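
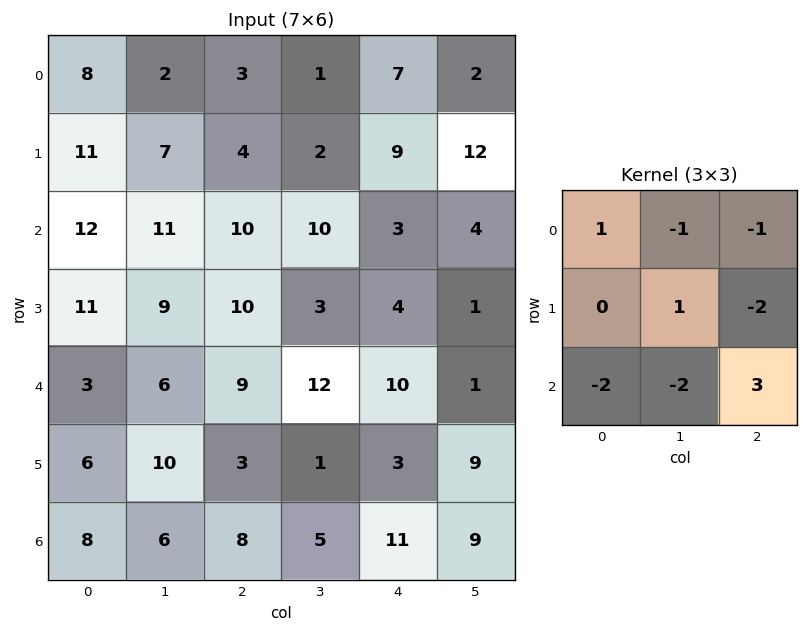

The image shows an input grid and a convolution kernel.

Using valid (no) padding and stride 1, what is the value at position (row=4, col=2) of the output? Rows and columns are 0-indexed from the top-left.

The receptive field on the input at this output position is [9 12 10 / 3 1 3 / 8 5 11]. Elementwise product with the kernel and sum: 9·1 + 12·-1 + 10·-1 + 1·1 + 3·-2 + 8·-2 + 5·-2 + 11·3.

-11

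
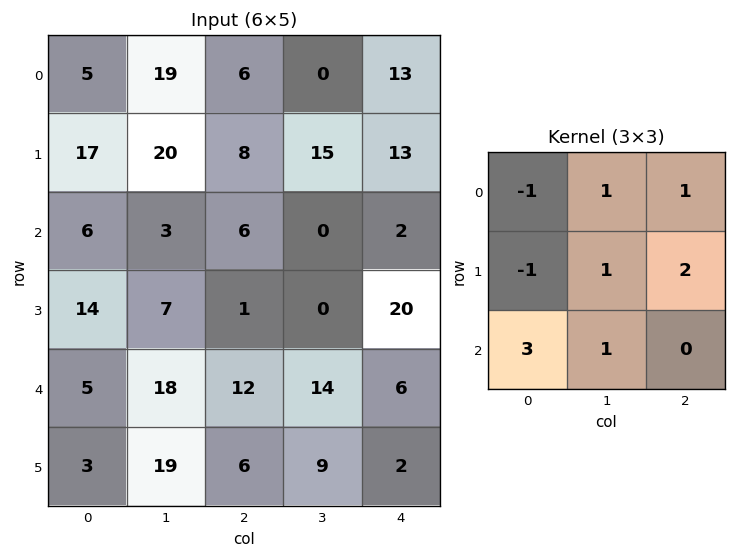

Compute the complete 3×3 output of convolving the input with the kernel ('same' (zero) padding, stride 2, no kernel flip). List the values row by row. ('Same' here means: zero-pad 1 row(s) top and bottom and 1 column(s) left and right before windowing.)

60 55 71
63 28 20
65 79 41

Output[0,0]: The receptive field on the zero-padded input at this output position is [0 0 0 / 0 5 19 / 0 17 20]. Elementwise product with the kernel and sum: 0·-1 + 0·1 + 0·1 + 0·-1 + 5·1 + 19·2 + 0·3 + 17·1.
Output[0,1]: The receptive field on the zero-padded input at this output position is [0 0 0 / 19 6 0 / 20 8 15]. Elementwise product with the kernel and sum: 0·-1 + 0·1 + 0·1 + 19·-1 + 6·1 + 0·2 + 20·3 + 8·1.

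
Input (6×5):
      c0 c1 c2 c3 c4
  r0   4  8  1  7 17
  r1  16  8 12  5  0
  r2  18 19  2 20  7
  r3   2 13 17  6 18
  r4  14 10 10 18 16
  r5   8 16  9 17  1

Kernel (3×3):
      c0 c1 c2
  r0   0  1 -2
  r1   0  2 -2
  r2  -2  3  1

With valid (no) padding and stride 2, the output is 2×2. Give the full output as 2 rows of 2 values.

Output[0,0]: The receptive field on the input at this output position is [4 8 1 / 16 8 12 / 18 19 2]. Elementwise product with the kernel and sum: 8·1 + 1·-2 + 8·2 + 12·-2 + 18·-2 + 19·3 + 2·1.
Output[0,1]: The receptive field on the input at this output position is [1 7 17 / 12 5 0 / 2 20 7]. Elementwise product with the kernel and sum: 7·1 + 17·-2 + 5·2 + 0·-2 + 2·-2 + 20·3 + 7·1.

21 46
19 32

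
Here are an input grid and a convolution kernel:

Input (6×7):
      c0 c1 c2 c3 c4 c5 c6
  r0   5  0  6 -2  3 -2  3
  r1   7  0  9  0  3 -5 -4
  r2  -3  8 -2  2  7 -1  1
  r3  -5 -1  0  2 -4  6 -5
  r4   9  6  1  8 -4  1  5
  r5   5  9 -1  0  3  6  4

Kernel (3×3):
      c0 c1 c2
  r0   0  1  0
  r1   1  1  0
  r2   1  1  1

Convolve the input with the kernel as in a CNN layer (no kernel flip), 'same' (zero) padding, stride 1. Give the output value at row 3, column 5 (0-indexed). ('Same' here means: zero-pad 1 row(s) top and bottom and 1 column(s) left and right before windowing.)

The receptive field on the zero-padded input at this output position is [7 -1 1 / -4 6 -5 / -4 1 5]. Elementwise product with the kernel and sum: -1·1 + -4·1 + 6·1 + -4·1 + 1·1 + 5·1.

3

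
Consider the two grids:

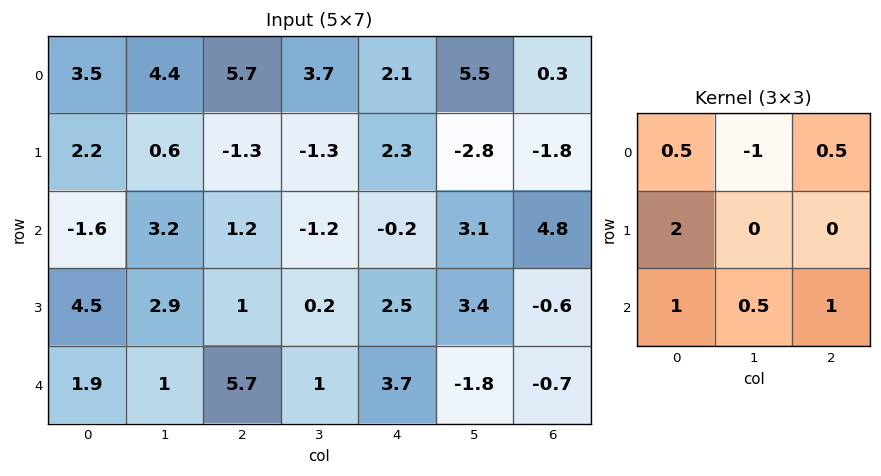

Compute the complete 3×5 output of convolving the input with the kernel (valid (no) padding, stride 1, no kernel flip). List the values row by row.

Output[0,0]: The receptive field on the input at this output position is [3.5 4.4 5.7 / 2.2 0.6 -1.3 / -1.6 3.2 1.2]. Elementwise product with the kernel and sum: 3.5·0.5 + 4.4·-1 + 5.7·0.5 + 2.2·2 + -1.6·1 + 3.2·0.5 + 1.2·1.

5.8 2.15 -2 1.7 6.45
3.6 10.95 7.8 -1.9 6.25
13.7 10.45 13.6 2.6 6.3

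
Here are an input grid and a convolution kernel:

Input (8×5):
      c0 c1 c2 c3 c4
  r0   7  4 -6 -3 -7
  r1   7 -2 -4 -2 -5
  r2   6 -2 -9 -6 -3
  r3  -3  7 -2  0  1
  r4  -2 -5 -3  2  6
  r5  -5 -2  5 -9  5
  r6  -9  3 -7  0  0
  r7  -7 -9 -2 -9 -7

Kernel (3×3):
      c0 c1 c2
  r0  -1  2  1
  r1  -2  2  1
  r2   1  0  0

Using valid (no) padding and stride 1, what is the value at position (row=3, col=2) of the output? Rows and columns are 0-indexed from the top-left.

24

The receptive field on the input at this output position is [-2 0 1 / -3 2 6 / 5 -9 5]. Elementwise product with the kernel and sum: -2·-1 + 0·2 + 1·1 + -3·-2 + 2·2 + 6·1 + 5·1.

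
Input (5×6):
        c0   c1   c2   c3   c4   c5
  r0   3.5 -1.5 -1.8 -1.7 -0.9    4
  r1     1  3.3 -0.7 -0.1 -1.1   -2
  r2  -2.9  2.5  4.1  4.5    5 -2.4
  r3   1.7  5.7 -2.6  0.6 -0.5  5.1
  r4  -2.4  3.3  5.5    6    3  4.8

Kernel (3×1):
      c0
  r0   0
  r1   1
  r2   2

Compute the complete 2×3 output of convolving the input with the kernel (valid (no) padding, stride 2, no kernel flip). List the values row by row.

Output[0,0]: The receptive field on the input at this output position is [3.5 / 1 / -2.9]. Elementwise product with the kernel and sum: 1·1 + -2.9·2.

-4.8 7.5 8.9
-3.1 8.4 5.5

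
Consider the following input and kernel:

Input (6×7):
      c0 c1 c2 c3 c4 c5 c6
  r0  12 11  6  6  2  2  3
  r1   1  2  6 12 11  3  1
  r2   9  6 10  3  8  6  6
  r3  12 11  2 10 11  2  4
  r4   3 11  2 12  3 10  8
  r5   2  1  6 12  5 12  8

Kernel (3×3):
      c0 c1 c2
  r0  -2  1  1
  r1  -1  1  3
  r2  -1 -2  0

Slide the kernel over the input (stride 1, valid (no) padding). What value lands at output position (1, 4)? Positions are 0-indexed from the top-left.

-17

The receptive field on the input at this output position is [11 3 1 / 8 6 6 / 11 2 4]. Elementwise product with the kernel and sum: 11·-2 + 3·1 + 1·1 + 8·-1 + 6·1 + 6·3 + 11·-1 + 2·-2.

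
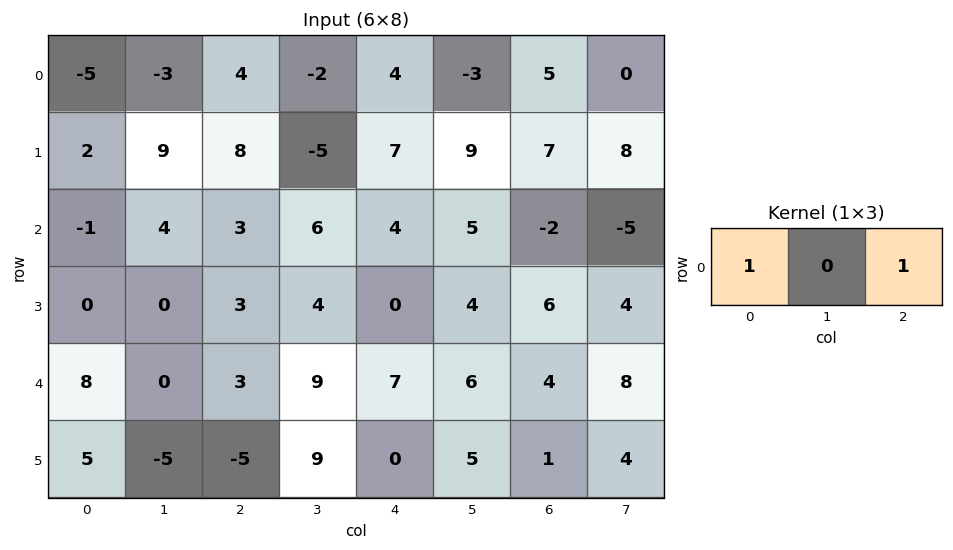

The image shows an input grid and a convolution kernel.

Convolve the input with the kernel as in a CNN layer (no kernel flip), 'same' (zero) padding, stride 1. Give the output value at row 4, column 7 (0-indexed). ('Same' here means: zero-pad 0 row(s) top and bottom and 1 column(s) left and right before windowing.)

4

The receptive field on the zero-padded input at this output position is [4 8 0]. Elementwise product with the kernel and sum: 4·1 + 0·1.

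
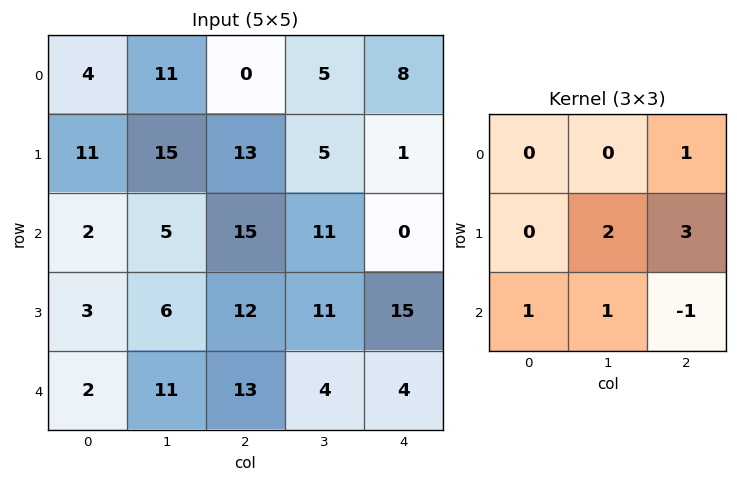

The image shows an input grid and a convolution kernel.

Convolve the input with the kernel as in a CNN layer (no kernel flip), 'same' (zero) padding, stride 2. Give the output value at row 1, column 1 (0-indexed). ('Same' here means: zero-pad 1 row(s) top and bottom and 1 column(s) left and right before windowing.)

The receptive field on the zero-padded input at this output position is [15 13 5 / 5 15 11 / 6 12 11]. Elementwise product with the kernel and sum: 5·1 + 15·2 + 11·3 + 6·1 + 12·1 + 11·-1.

75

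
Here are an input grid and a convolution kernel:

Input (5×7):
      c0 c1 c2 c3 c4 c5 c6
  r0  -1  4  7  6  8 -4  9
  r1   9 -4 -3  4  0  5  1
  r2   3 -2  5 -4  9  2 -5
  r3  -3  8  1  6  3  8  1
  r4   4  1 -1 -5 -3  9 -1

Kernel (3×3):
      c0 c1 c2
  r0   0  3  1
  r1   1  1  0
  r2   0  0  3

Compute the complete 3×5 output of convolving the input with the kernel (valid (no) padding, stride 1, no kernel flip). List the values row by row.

Output[0,0]: The receptive field on the input at this output position is [-1 4 7 / 9 -4 -3 / 3 -2 5]. Elementwise product with the kernel and sum: 4·3 + 7·1 + 9·1 + -4·1 + 5·3.

39 8 54 30 -13
-11 16 22 34 30
1 5 -5 65 9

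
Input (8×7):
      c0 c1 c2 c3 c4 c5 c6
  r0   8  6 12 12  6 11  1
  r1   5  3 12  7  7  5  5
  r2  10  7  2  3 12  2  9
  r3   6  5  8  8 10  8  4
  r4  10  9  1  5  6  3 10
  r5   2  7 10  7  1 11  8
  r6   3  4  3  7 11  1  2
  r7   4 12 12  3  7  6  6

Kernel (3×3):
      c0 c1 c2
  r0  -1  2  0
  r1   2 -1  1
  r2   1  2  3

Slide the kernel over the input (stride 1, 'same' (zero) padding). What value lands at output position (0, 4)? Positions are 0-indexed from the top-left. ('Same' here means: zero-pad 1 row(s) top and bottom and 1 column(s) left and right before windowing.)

The receptive field on the zero-padded input at this output position is [0 0 0 / 12 6 11 / 7 7 5]. Elementwise product with the kernel and sum: 0·-1 + 0·2 + 12·2 + 6·-1 + 11·1 + 7·1 + 7·2 + 5·3.

65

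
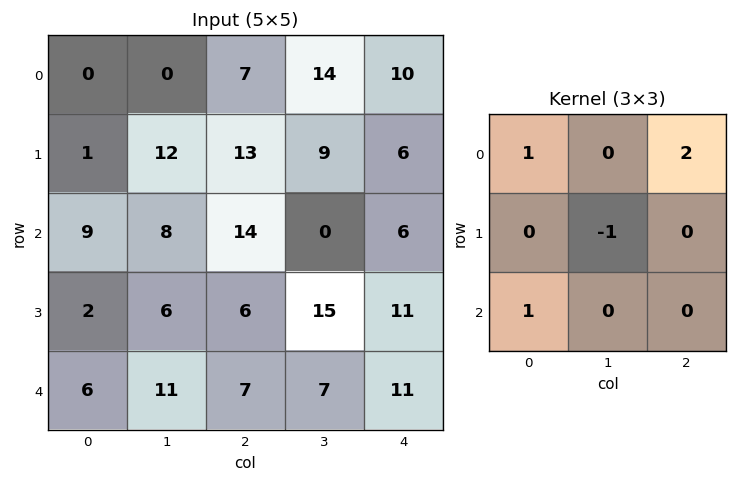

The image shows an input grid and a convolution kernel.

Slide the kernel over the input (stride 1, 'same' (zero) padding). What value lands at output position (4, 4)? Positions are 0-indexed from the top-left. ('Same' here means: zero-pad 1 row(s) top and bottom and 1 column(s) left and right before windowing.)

4

The receptive field on the zero-padded input at this output position is [15 11 0 / 7 11 0 / 0 0 0]. Elementwise product with the kernel and sum: 15·1 + 0·2 + 11·-1 + 0·1.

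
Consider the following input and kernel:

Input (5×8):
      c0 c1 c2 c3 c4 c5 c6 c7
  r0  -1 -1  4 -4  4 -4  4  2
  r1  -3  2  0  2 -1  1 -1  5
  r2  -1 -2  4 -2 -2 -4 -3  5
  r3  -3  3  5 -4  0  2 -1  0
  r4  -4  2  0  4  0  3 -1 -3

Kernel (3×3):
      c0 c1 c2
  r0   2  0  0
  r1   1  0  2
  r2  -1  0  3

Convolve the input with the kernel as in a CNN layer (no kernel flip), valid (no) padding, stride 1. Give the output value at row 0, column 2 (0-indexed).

The receptive field on the input at this output position is [4 -4 4 / 0 2 -1 / 4 -2 -2]. Elementwise product with the kernel and sum: 4·2 + 0·1 + -1·2 + 4·-1 + -2·3.

-4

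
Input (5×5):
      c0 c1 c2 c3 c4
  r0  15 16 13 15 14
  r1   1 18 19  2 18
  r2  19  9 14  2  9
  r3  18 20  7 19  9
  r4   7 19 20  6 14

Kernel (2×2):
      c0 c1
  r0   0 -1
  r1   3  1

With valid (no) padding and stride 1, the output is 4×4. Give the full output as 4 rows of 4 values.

5 60 44 10
48 22 42 -3
65 53 38 57
20 70 47 23

Output[0,0]: The receptive field on the input at this output position is [15 16 / 1 18]. Elementwise product with the kernel and sum: 16·-1 + 1·3 + 18·1.
Output[0,1]: The receptive field on the input at this output position is [16 13 / 18 19]. Elementwise product with the kernel and sum: 13·-1 + 18·3 + 19·1.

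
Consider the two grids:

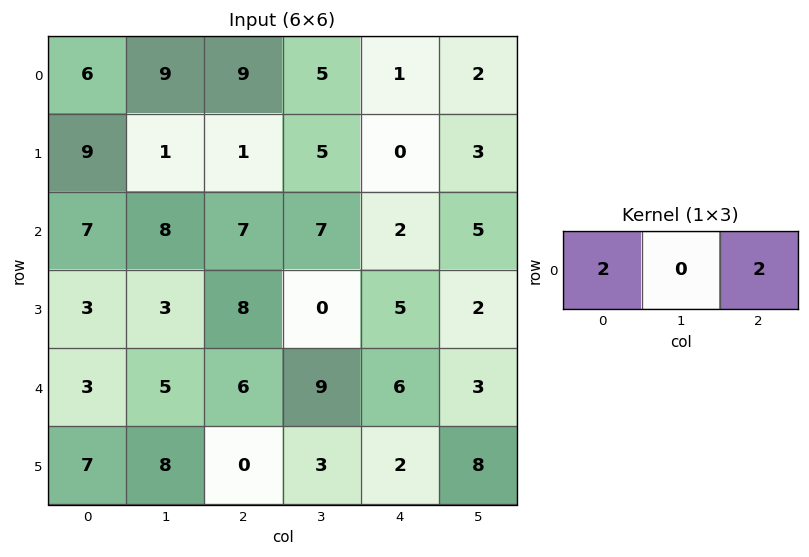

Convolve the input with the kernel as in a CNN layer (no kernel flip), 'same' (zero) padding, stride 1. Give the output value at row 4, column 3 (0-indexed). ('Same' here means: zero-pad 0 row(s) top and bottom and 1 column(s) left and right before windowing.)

The receptive field on the zero-padded input at this output position is [6 9 6]. Elementwise product with the kernel and sum: 6·2 + 6·2.

24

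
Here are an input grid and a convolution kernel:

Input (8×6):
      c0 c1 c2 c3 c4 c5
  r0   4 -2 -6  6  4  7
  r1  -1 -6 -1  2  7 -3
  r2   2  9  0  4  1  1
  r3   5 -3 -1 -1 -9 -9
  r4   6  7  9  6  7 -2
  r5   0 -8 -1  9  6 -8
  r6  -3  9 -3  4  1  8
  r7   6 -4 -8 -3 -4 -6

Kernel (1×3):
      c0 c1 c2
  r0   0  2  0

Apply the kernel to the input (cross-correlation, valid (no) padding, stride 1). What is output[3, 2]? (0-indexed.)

-2

The receptive field on the input at this output position is [-1 -1 -9]. Elementwise product with the kernel and sum: -1·2.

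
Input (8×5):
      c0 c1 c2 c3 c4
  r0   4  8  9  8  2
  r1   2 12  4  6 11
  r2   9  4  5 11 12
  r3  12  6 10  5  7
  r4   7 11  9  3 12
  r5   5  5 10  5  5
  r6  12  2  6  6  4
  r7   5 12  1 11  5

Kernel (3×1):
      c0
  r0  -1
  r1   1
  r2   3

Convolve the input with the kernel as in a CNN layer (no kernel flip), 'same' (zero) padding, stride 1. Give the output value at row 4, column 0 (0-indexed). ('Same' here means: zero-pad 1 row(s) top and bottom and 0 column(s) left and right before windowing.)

10

The receptive field on the zero-padded input at this output position is [12 / 7 / 5]. Elementwise product with the kernel and sum: 12·-1 + 7·1 + 5·3.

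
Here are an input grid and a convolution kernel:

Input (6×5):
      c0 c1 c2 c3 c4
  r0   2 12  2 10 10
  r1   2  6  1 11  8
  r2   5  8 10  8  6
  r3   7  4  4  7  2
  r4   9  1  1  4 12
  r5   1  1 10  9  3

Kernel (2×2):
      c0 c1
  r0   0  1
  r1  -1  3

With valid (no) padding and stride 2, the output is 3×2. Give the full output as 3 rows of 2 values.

Output[0,0]: The receptive field on the input at this output position is [2 12 / 2 6]. Elementwise product with the kernel and sum: 12·1 + 2·-1 + 6·3.
Output[0,1]: The receptive field on the input at this output position is [2 10 / 1 11]. Elementwise product with the kernel and sum: 10·1 + 1·-1 + 11·3.

28 42
13 25
3 21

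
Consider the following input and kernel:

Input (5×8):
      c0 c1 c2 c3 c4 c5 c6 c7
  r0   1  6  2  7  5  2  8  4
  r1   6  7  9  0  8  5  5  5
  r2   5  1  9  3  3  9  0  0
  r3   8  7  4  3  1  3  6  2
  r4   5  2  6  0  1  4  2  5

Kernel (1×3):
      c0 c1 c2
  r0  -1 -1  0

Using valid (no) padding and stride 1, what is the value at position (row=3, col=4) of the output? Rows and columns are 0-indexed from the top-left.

The receptive field on the input at this output position is [1 3 6]. Elementwise product with the kernel and sum: 1·-1 + 3·-1.

-4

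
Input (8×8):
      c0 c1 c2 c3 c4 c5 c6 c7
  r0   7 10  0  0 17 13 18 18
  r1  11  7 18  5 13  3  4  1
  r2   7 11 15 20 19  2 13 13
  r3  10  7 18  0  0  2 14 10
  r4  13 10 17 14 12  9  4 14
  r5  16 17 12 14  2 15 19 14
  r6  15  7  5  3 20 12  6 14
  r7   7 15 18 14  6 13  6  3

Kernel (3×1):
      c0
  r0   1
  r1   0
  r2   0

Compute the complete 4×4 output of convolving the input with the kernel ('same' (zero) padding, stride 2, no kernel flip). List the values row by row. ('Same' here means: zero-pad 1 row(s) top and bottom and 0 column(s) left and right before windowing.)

Output[0,0]: The receptive field on the zero-padded input at this output position is [0 / 7 / 11]. Elementwise product with the kernel and sum: 0·1.
Output[0,1]: The receptive field on the zero-padded input at this output position is [0 / 0 / 18]. Elementwise product with the kernel and sum: 0·1.

0 0 0 0
11 18 13 4
10 18 0 14
16 12 2 19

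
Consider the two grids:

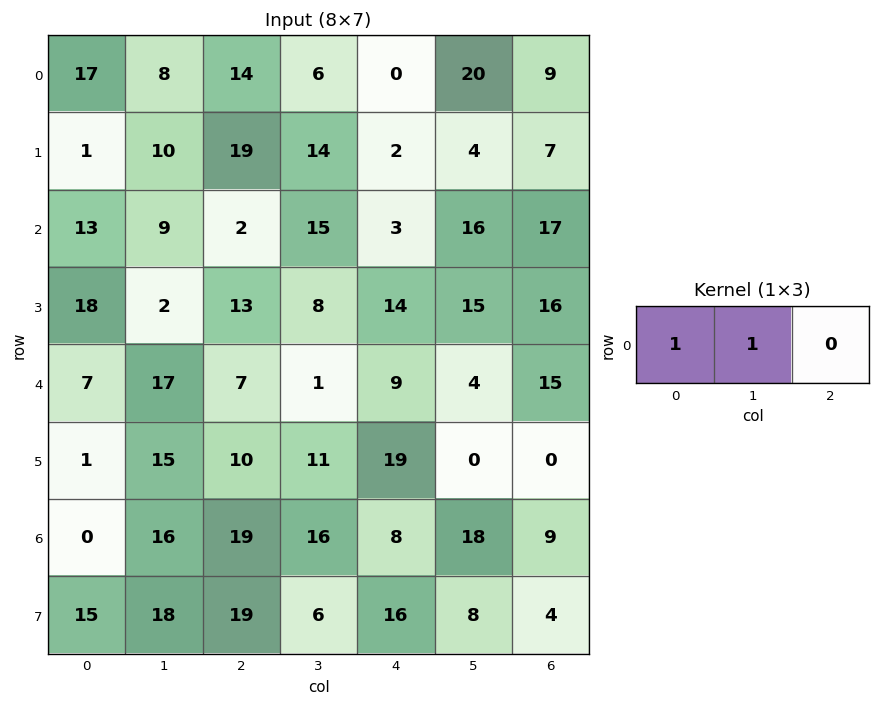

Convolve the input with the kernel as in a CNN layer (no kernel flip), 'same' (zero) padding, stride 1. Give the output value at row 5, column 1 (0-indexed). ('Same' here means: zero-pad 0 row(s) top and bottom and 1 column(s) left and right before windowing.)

The receptive field on the zero-padded input at this output position is [1 15 10]. Elementwise product with the kernel and sum: 1·1 + 15·1.

16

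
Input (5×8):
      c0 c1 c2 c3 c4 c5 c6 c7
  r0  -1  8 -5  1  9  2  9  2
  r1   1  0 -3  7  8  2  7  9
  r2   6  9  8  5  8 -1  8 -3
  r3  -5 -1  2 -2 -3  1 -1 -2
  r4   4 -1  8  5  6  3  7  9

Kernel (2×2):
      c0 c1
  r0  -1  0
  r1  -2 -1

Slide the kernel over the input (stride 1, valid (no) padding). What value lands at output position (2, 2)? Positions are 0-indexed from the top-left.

-10

The receptive field on the input at this output position is [8 5 / 2 -2]. Elementwise product with the kernel and sum: 8·-1 + 2·-2 + -2·-1.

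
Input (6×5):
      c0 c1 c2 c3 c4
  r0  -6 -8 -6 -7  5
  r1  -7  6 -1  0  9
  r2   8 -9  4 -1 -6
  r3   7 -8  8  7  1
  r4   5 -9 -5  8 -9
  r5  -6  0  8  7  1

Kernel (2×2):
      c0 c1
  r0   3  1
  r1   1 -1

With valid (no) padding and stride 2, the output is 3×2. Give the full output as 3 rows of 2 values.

Output[0,0]: The receptive field on the input at this output position is [-6 -8 / -7 6]. Elementwise product with the kernel and sum: -6·3 + -8·1 + -7·1 + 6·-1.
Output[0,1]: The receptive field on the input at this output position is [-6 -7 / -1 0]. Elementwise product with the kernel and sum: -6·3 + -7·1 + -1·1 + 0·-1.

-39 -26
30 12
0 -6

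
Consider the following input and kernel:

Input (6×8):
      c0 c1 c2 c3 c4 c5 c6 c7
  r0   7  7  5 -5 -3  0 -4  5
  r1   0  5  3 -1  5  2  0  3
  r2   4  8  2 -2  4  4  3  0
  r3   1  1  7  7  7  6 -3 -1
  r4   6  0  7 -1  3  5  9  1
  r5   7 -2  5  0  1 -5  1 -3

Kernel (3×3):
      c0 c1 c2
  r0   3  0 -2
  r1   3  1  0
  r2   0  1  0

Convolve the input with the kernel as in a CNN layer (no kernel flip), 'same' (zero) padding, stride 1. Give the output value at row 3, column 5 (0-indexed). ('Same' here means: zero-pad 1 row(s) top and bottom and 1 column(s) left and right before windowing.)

38

The receptive field on the zero-padded input at this output position is [4 4 3 / 7 6 -3 / 3 5 9]. Elementwise product with the kernel and sum: 4·3 + 3·-2 + 7·3 + 6·1 + 5·1.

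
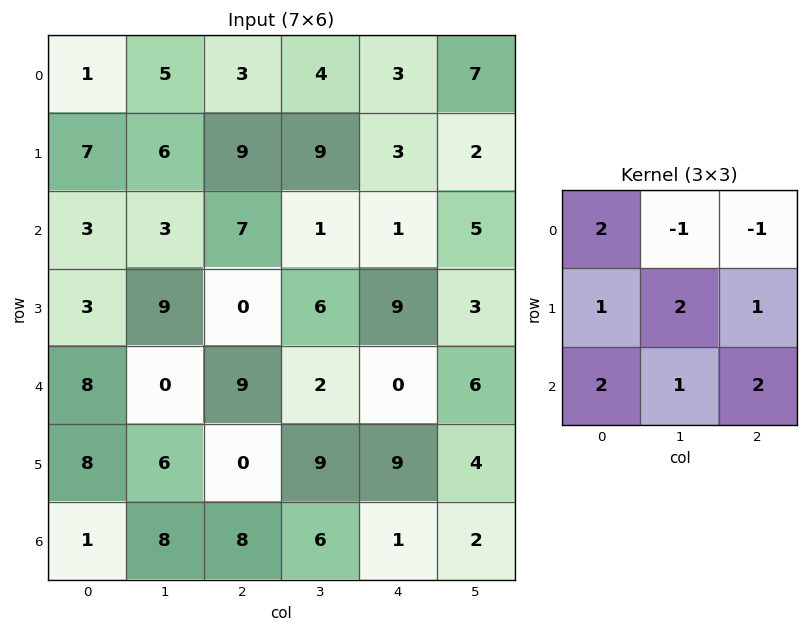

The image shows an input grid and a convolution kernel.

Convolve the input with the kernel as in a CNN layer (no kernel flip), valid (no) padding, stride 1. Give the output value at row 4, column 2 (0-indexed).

67

The receptive field on the input at this output position is [9 2 0 / 0 9 9 / 8 6 1]. Elementwise product with the kernel and sum: 9·2 + 2·-1 + 0·-1 + 0·1 + 9·2 + 9·1 + 8·2 + 6·1 + 1·2.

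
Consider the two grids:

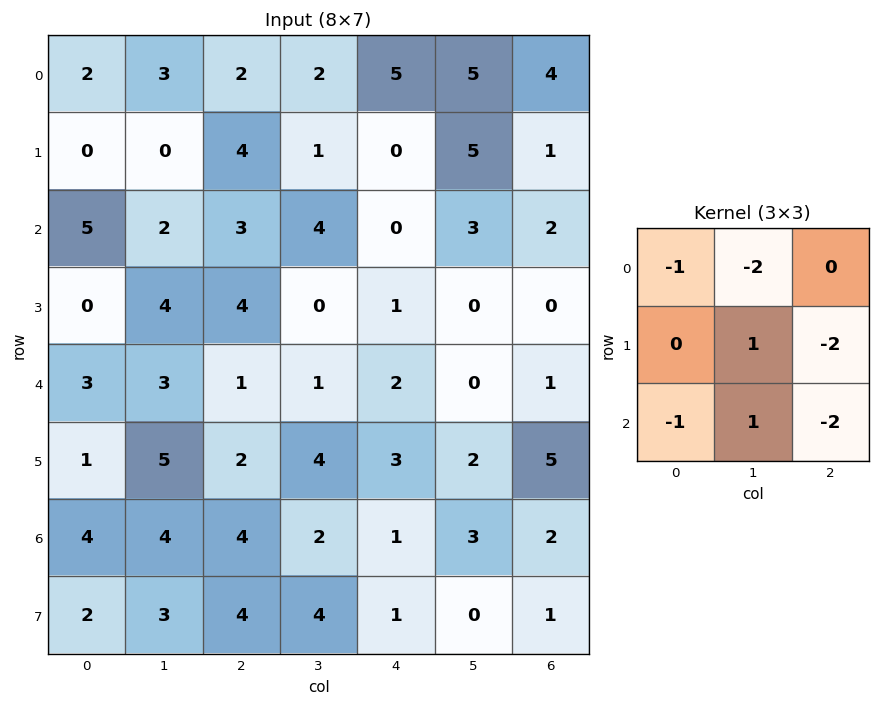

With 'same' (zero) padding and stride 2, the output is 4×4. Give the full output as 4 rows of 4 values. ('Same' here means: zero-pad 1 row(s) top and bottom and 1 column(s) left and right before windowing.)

-4 0 -16 0
-7 -13 -6 -5
-12 -24 -5 4
-10 -16 -18 -9

Output[0,0]: The receptive field on the zero-padded input at this output position is [0 0 0 / 0 2 3 / 0 0 0]. Elementwise product with the kernel and sum: 0·-1 + 0·-2 + 2·1 + 3·-2 + 0·-1 + 0·1 + 0·-2.
Output[0,1]: The receptive field on the zero-padded input at this output position is [0 0 0 / 3 2 2 / 0 4 1]. Elementwise product with the kernel and sum: 0·-1 + 0·-2 + 2·1 + 2·-2 + 0·-1 + 4·1 + 1·-2.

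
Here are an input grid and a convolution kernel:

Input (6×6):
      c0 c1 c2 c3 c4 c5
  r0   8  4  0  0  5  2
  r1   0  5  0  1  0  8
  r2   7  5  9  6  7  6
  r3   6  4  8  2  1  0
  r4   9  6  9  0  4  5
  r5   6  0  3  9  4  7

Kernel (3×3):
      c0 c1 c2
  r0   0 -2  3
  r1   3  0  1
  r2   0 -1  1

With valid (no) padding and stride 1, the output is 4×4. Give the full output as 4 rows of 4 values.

Output[0,0]: The receptive field on the input at this output position is [8 4 0 / 0 5 0 / 7 5 9]. Elementwise product with the kernel and sum: 4·-2 + 0·3 + 0·3 + 0·1 + 5·-1 + 9·1.

-4 13 16 6
24 18 31 47
46 5 38 11
55 14 25 6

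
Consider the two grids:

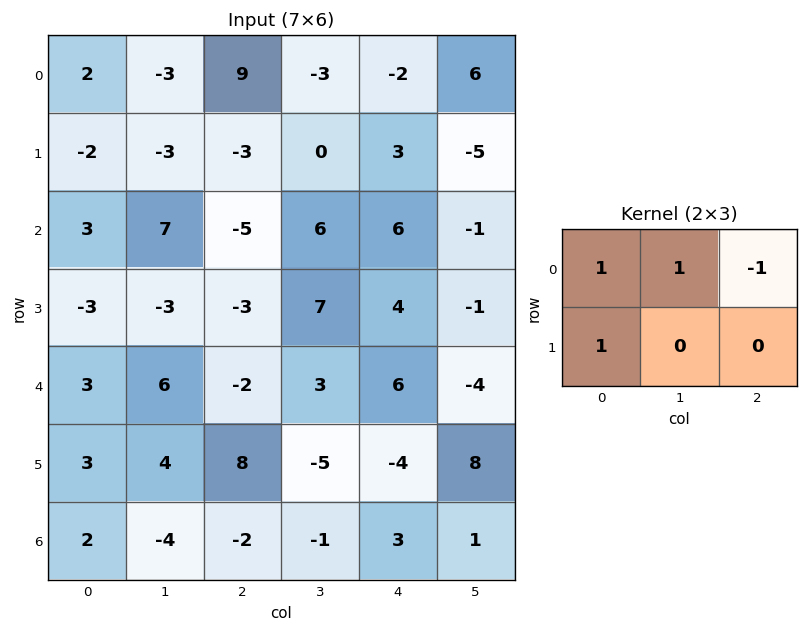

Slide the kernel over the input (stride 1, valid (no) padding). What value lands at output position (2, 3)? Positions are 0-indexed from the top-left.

The receptive field on the input at this output position is [6 6 -1 / 7 4 -1]. Elementwise product with the kernel and sum: 6·1 + 6·1 + -1·-1 + 7·1.

20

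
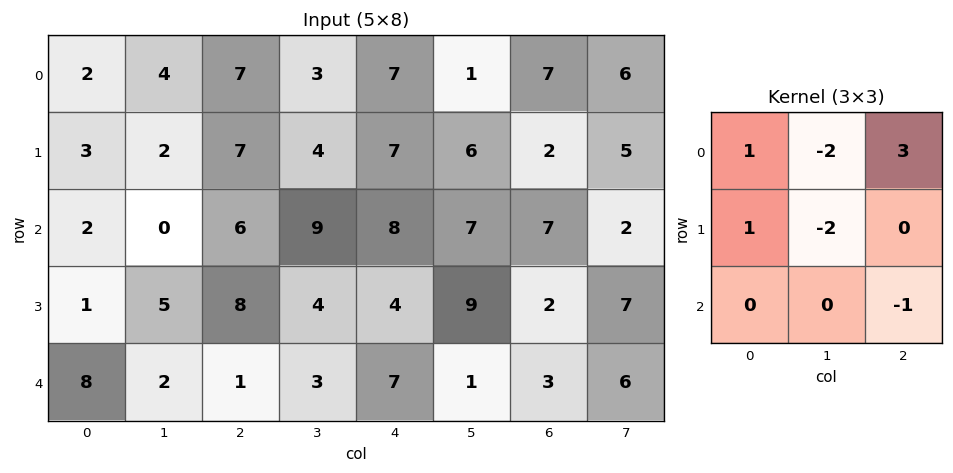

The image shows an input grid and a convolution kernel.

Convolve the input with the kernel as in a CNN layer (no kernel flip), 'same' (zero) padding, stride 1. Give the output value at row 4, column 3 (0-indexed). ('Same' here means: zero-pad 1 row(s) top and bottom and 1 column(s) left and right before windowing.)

7

The receptive field on the zero-padded input at this output position is [8 4 4 / 1 3 7 / 0 0 0]. Elementwise product with the kernel and sum: 8·1 + 4·-2 + 4·3 + 1·1 + 3·-2 + 0·-1.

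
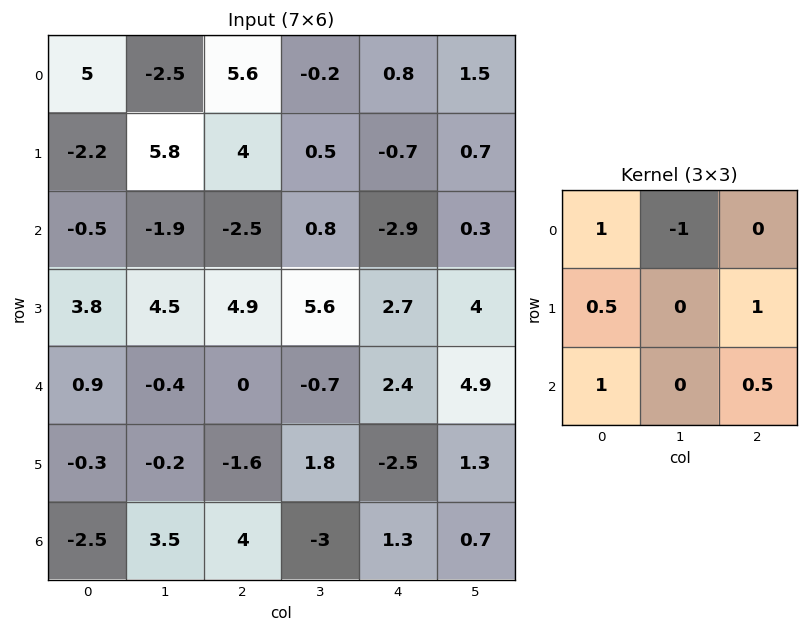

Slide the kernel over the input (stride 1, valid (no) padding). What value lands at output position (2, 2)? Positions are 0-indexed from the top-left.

The receptive field on the input at this output position is [-2.5 0.8 -2.9 / 4.9 5.6 2.7 / 0 -0.7 2.4]. Elementwise product with the kernel and sum: -2.5·1 + 0.8·-1 + 4.9·0.5 + 2.7·1 + 0·1 + 2.4·0.5.

3.05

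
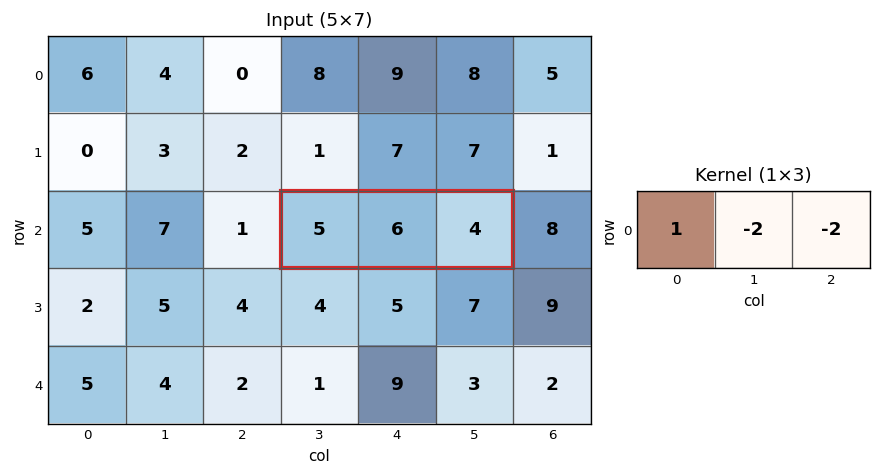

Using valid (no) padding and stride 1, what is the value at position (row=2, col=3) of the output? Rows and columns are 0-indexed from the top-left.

-15

The receptive field on the input at this output position is [5 6 4]. Elementwise product with the kernel and sum: 5·1 + 6·-2 + 4·-2.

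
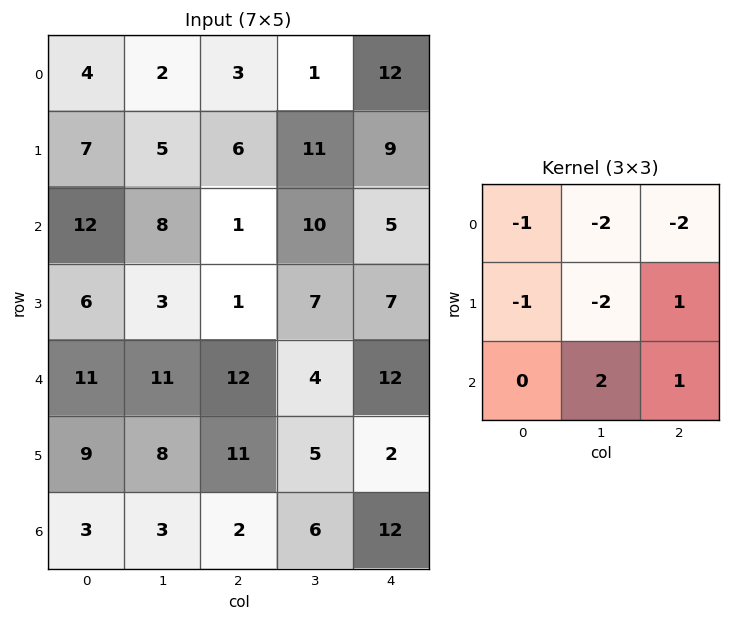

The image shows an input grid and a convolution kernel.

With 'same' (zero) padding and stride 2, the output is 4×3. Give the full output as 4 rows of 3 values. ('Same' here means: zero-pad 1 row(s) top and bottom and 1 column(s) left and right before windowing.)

13 16 -7
-25 -30 -35
-3 -23 -45
-37 -41 -39

Output[0,0]: The receptive field on the zero-padded input at this output position is [0 0 0 / 0 4 2 / 0 7 5]. Elementwise product with the kernel and sum: 0·-1 + 0·-2 + 0·-2 + 0·-1 + 4·-2 + 2·1 + 7·2 + 5·1.
Output[0,1]: The receptive field on the zero-padded input at this output position is [0 0 0 / 2 3 1 / 5 6 11]. Elementwise product with the kernel and sum: 0·-1 + 0·-2 + 0·-2 + 2·-1 + 3·-2 + 1·1 + 6·2 + 11·1.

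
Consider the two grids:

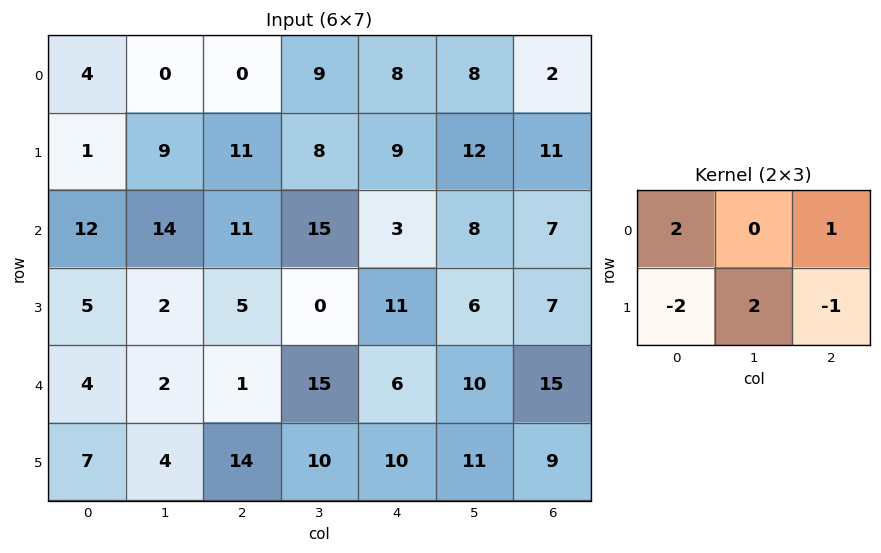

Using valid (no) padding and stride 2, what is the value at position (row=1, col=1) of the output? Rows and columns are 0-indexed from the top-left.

4

The receptive field on the input at this output position is [11 15 3 / 5 0 11]. Elementwise product with the kernel and sum: 11·2 + 3·1 + 5·-2 + 0·2 + 11·-1.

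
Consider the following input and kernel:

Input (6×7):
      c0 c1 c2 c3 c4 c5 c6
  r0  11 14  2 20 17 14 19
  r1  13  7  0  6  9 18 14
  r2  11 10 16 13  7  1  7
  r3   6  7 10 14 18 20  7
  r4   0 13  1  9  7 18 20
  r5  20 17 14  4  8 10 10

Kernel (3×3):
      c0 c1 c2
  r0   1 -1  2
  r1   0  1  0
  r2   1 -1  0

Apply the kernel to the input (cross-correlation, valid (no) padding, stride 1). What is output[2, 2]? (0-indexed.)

23

The receptive field on the input at this output position is [16 13 7 / 10 14 18 / 1 9 7]. Elementwise product with the kernel and sum: 16·1 + 13·-1 + 7·2 + 14·1 + 1·1 + 9·-1.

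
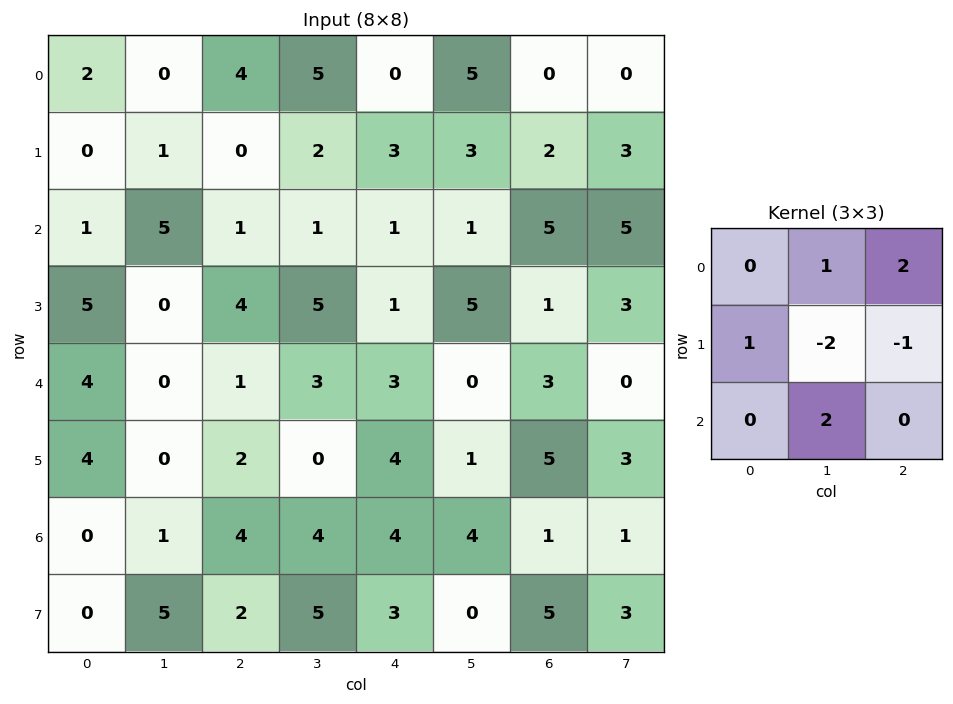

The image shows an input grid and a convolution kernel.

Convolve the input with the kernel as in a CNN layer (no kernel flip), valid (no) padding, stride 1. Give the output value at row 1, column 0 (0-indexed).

The receptive field on the input at this output position is [0 1 0 / 1 5 1 / 5 0 4]. Elementwise product with the kernel and sum: 1·1 + 0·2 + 1·1 + 5·-2 + 1·-1 + 0·2.

-9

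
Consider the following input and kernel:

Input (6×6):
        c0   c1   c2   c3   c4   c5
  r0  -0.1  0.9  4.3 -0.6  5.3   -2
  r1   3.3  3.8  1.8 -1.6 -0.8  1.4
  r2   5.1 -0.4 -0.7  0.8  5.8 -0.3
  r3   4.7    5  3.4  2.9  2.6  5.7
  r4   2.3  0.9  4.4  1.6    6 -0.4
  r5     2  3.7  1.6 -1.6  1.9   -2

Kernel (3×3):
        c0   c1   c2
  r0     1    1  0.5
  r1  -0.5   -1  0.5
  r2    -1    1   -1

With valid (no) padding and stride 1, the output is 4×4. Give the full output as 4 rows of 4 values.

Output[0,0]: The receptive field on the input at this output position is [-0.1 0.9 4.3 / 3.3 3.8 1.8 / 5.1 -0.4 -0.7]. Elementwise product with the kernel and sum: -0.1·1 + 0.9·1 + 4.3·0.5 + 3.3·-0.5 + 3.8·-1 + 1.8·0.5 + 5.1·-1 + -0.4·1 + -0.7·-1.

-6.4 -0.7 2.35 11.3
2.4 1.6 -0.85 -14.05
-7.1 -3.25 -9.1 10.05
11.65 5.3 1.7 6.85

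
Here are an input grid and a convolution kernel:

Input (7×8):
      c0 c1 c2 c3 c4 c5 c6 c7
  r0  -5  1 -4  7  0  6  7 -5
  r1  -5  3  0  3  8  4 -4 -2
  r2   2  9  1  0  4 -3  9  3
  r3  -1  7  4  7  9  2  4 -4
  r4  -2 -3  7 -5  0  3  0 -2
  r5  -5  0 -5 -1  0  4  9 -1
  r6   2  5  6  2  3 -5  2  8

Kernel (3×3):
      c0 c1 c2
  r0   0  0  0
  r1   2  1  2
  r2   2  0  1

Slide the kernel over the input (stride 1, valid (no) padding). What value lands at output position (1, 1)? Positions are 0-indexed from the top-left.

The receptive field on the input at this output position is [3 0 3 / 9 1 0 / 7 4 7]. Elementwise product with the kernel and sum: 9·2 + 1·1 + 0·2 + 7·2 + 7·1.

40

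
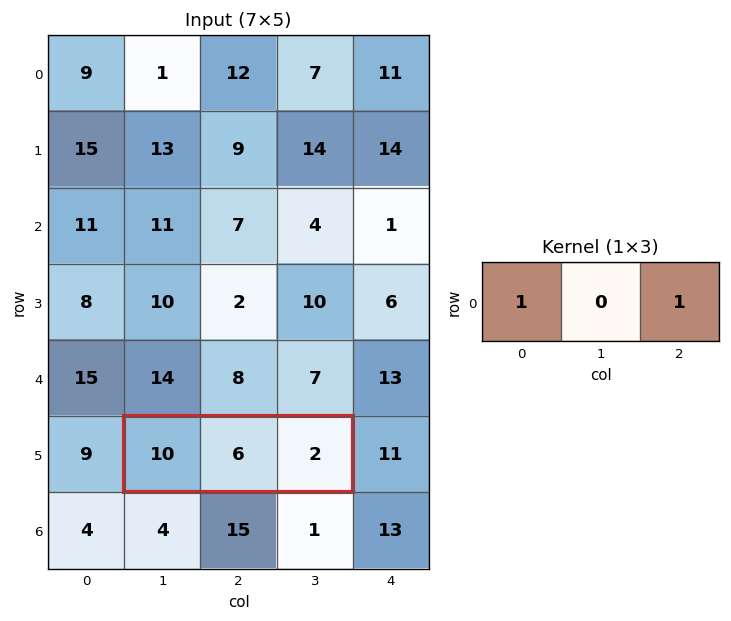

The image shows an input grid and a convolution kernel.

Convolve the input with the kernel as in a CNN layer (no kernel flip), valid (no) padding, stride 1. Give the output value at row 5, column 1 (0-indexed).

The receptive field on the input at this output position is [10 6 2]. Elementwise product with the kernel and sum: 10·1 + 2·1.

12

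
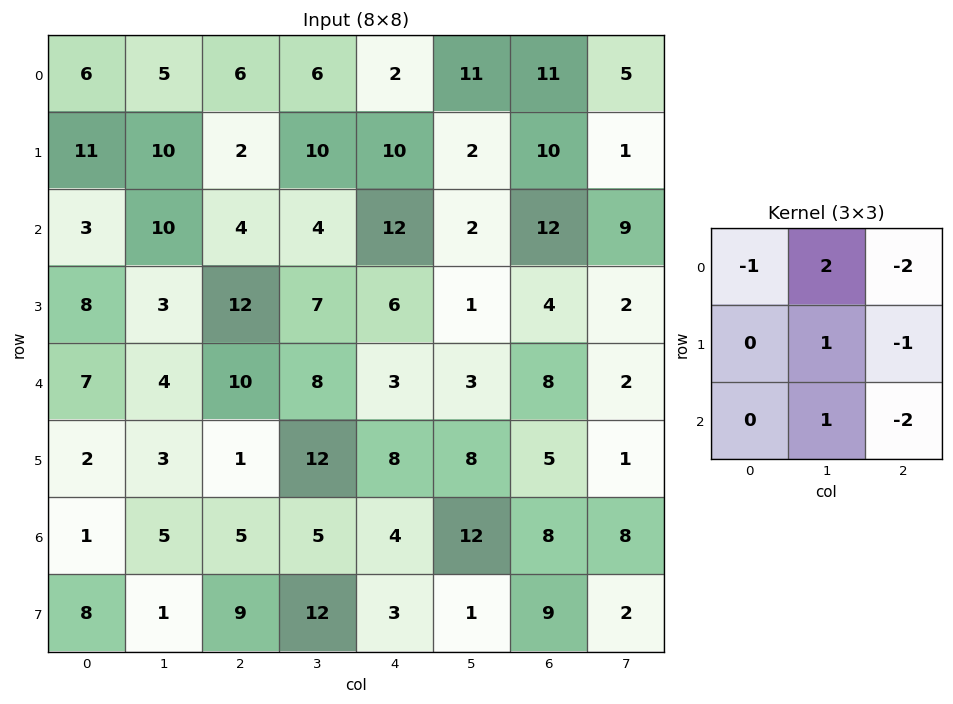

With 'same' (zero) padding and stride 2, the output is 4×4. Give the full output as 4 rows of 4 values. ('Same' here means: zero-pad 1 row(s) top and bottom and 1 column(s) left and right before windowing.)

Output[0,0]: The receptive field on the zero-padded input at this output position is [0 0 0 / 0 6 5 / 0 11 10]. Elementwise product with the kernel and sum: 0·-1 + 0·2 + 0·-2 + 6·1 + 5·-1 + 11·1 + 10·-2.
Output[0,1]: The receptive field on the zero-padded input at this output position is [0 0 0 / 5 6 6 / 10 2 10]. Elementwise product with the kernel and sum: 0·-1 + 0·2 + 0·-2 + 6·1 + 6·-1 + 2·1 + 10·-2.

-8 -18 -3 14
-3 -28 20 19
9 -14 -5 12
0 -40 -19 5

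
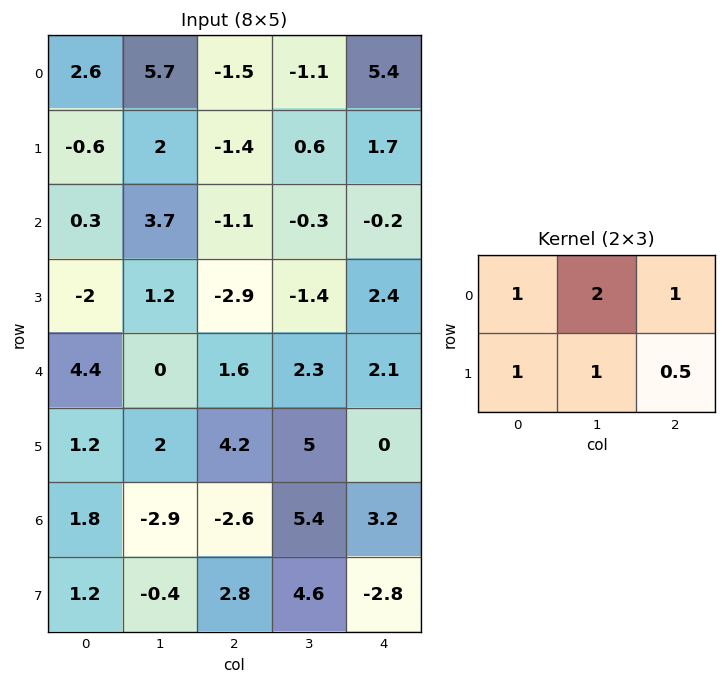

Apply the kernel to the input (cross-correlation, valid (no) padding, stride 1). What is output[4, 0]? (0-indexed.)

11.3

The receptive field on the input at this output position is [4.4 0 1.6 / 1.2 2 4.2]. Elementwise product with the kernel and sum: 4.4·1 + 0·2 + 1.6·1 + 1.2·1 + 2·1 + 4.2·0.5.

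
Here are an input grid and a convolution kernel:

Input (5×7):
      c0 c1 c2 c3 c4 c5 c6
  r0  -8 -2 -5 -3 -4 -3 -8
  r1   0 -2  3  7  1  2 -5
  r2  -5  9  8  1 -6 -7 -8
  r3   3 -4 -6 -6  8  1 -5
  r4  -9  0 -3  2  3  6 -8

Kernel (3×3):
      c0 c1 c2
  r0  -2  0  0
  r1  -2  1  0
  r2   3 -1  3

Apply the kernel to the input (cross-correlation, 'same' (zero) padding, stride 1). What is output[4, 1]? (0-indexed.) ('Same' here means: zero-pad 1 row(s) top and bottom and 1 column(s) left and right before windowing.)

12

The receptive field on the zero-padded input at this output position is [3 -4 -6 / -9 0 -3 / 0 0 0]. Elementwise product with the kernel and sum: 3·-2 + -9·-2 + 0·1 + 0·3 + 0·-1 + 0·3.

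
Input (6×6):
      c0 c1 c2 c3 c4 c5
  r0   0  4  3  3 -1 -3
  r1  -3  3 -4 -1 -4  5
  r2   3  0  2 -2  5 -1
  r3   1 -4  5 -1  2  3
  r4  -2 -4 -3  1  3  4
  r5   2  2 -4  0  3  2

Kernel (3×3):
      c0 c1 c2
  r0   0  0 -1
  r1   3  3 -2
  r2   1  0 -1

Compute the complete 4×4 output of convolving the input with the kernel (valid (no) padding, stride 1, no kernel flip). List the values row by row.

6 -2 -9 -23
5 8 -3 2
-20 2 -3 -5
-11 -20 -21 -1

Output[0,0]: The receptive field on the input at this output position is [0 4 3 / -3 3 -4 / 3 0 2]. Elementwise product with the kernel and sum: 3·-1 + -3·3 + 3·3 + -4·-2 + 3·1 + 2·-1.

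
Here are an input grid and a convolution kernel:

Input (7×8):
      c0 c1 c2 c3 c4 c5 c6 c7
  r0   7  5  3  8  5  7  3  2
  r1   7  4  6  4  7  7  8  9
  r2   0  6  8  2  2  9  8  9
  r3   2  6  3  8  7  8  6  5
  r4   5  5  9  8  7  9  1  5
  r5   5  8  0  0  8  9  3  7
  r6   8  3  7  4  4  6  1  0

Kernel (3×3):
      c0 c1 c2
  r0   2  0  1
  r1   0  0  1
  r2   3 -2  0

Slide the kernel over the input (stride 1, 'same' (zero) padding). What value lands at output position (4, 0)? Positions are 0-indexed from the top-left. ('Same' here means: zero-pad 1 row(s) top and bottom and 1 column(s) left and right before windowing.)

The receptive field on the zero-padded input at this output position is [0 2 6 / 0 5 5 / 0 5 8]. Elementwise product with the kernel and sum: 0·2 + 6·1 + 5·1 + 0·3 + 5·-2.

1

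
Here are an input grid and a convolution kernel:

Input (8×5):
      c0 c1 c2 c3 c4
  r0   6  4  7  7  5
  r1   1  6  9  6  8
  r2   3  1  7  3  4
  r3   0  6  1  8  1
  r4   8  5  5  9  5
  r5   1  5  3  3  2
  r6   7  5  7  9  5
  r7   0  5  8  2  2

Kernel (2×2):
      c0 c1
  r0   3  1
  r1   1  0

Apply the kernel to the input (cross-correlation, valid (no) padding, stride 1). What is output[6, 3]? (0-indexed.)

34

The receptive field on the input at this output position is [9 5 / 2 2]. Elementwise product with the kernel and sum: 9·3 + 5·1 + 2·1.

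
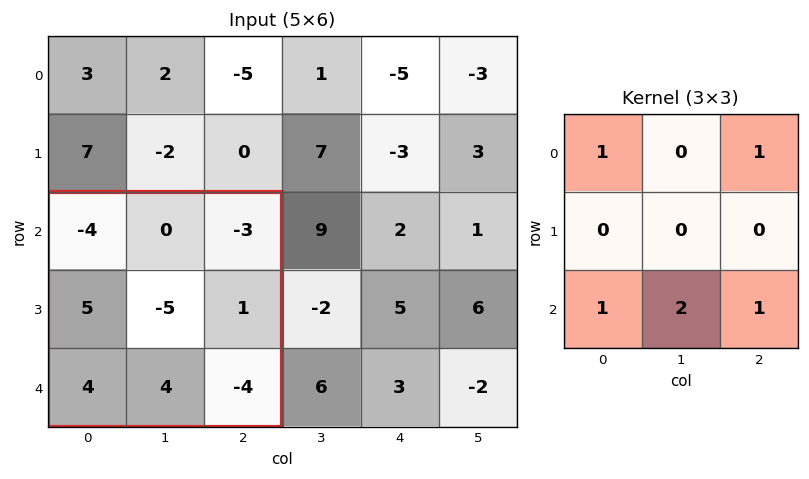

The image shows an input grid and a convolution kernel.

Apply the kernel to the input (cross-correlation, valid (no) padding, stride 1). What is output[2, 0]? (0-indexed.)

1

The receptive field on the input at this output position is [-4 0 -3 / 5 -5 1 / 4 4 -4]. Elementwise product with the kernel and sum: -4·1 + -3·1 + 4·1 + 4·2 + -4·1.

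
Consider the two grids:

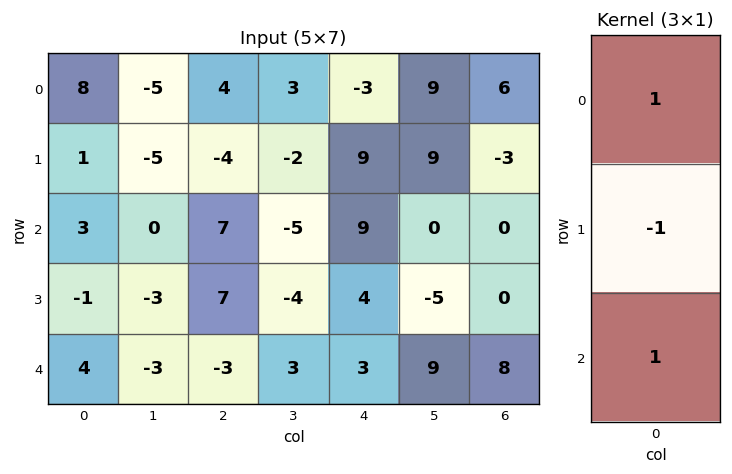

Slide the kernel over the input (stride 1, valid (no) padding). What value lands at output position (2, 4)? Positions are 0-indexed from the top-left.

8

The receptive field on the input at this output position is [9 / 4 / 3]. Elementwise product with the kernel and sum: 9·1 + 4·-1 + 3·1.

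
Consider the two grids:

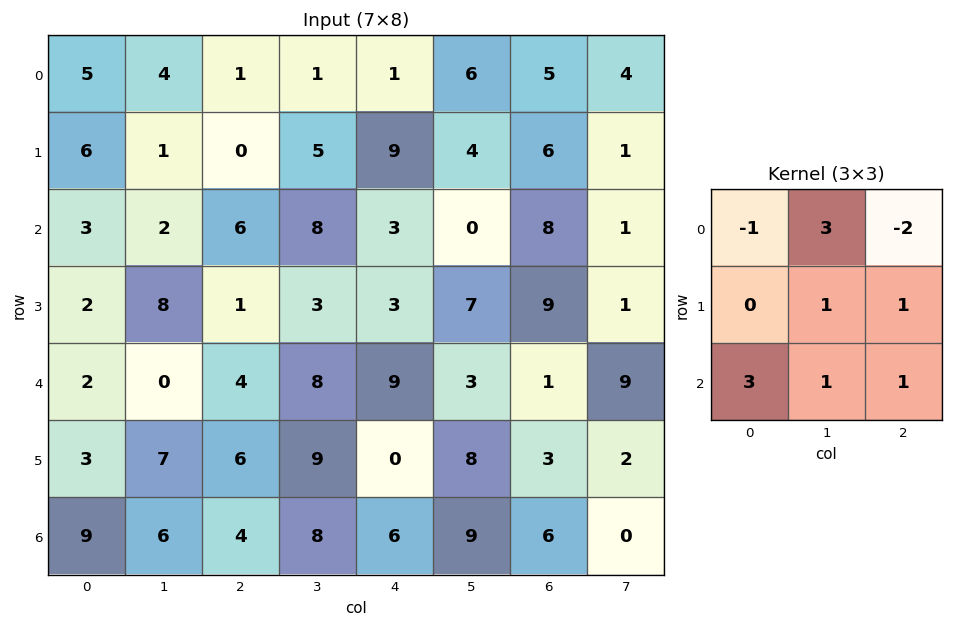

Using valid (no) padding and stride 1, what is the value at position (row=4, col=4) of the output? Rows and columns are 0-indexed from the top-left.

42

The receptive field on the input at this output position is [9 3 1 / 0 8 3 / 6 9 6]. Elementwise product with the kernel and sum: 9·-1 + 3·3 + 1·-2 + 8·1 + 3·1 + 6·3 + 9·1 + 6·1.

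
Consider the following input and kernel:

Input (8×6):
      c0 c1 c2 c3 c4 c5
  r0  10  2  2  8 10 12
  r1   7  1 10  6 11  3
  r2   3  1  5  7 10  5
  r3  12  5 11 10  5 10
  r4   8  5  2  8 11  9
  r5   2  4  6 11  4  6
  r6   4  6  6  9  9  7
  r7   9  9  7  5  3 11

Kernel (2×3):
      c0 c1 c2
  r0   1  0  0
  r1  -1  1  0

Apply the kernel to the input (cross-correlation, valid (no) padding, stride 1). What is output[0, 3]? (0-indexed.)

13

The receptive field on the input at this output position is [8 10 12 / 6 11 3]. Elementwise product with the kernel and sum: 8·1 + 6·-1 + 11·1.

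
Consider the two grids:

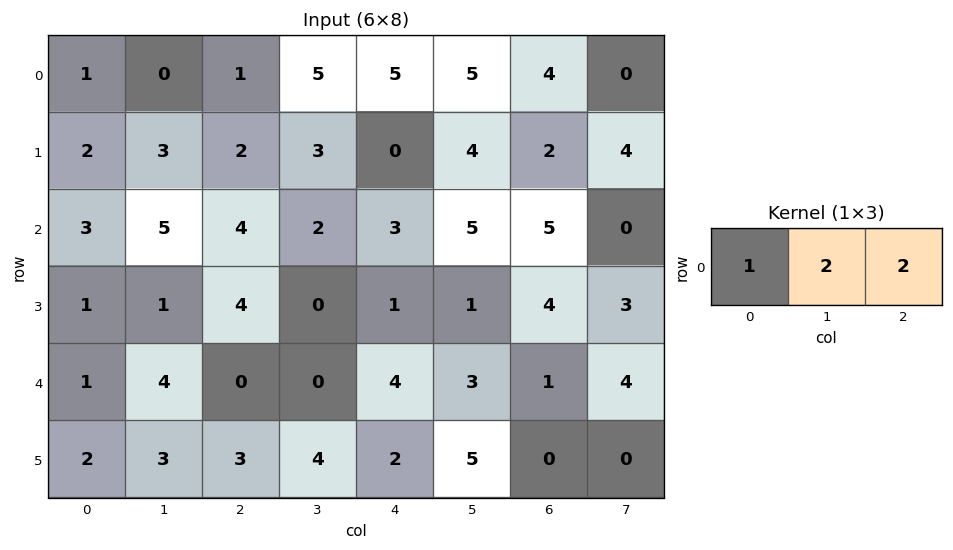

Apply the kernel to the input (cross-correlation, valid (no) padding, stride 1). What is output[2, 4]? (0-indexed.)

23

The receptive field on the input at this output position is [3 5 5]. Elementwise product with the kernel and sum: 3·1 + 5·2 + 5·2.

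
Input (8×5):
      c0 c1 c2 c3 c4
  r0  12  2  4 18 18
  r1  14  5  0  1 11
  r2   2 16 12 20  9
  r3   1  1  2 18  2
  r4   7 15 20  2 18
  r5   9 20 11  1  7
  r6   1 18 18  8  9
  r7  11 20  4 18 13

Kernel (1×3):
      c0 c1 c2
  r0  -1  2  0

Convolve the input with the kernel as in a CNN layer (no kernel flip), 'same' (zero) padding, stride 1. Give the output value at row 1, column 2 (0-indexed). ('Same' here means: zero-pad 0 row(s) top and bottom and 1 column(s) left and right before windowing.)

-5

The receptive field on the zero-padded input at this output position is [5 0 1]. Elementwise product with the kernel and sum: 5·-1 + 0·2.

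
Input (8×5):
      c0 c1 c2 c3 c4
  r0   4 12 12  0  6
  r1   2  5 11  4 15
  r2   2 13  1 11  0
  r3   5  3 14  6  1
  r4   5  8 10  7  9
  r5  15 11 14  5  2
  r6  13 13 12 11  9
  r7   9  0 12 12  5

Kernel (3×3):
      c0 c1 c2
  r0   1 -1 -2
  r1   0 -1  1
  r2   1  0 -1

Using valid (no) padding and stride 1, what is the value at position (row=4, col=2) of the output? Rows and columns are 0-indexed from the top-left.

-15

The receptive field on the input at this output position is [10 7 9 / 14 5 2 / 12 11 9]. Elementwise product with the kernel and sum: 10·1 + 7·-1 + 9·-2 + 5·-1 + 2·1 + 12·1 + 9·-1.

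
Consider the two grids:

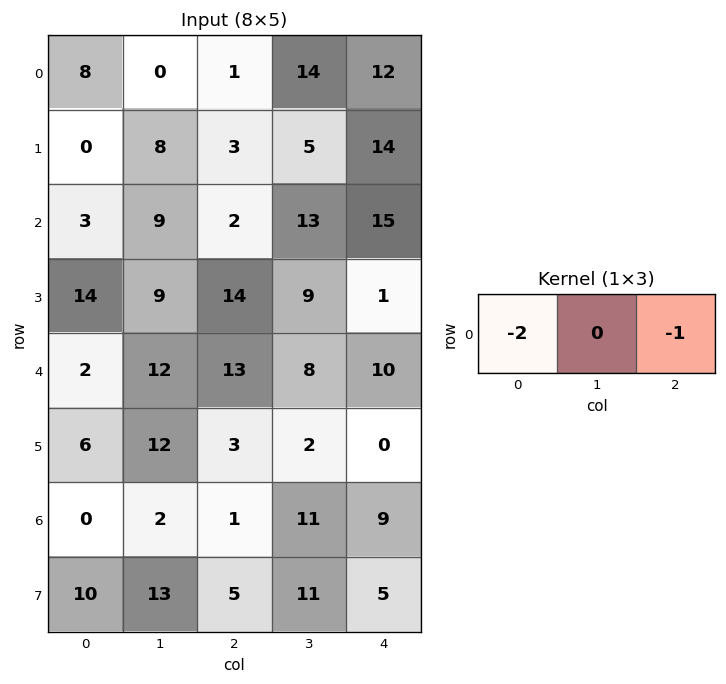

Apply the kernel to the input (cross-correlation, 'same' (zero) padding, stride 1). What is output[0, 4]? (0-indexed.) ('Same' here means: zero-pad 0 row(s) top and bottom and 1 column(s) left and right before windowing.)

-28

The receptive field on the zero-padded input at this output position is [14 12 0]. Elementwise product with the kernel and sum: 14·-2 + 0·-1.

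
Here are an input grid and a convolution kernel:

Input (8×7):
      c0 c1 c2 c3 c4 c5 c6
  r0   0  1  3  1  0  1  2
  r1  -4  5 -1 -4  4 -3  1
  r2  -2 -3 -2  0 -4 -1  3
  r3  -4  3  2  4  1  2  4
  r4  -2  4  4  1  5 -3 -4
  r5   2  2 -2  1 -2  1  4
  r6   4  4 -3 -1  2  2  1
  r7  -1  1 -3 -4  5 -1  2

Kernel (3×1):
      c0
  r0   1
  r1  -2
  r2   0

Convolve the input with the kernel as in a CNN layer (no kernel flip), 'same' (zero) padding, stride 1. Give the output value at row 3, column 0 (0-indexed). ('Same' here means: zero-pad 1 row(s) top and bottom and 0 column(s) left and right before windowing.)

The receptive field on the zero-padded input at this output position is [-2 / -4 / -2]. Elementwise product with the kernel and sum: -2·1 + -4·-2.

6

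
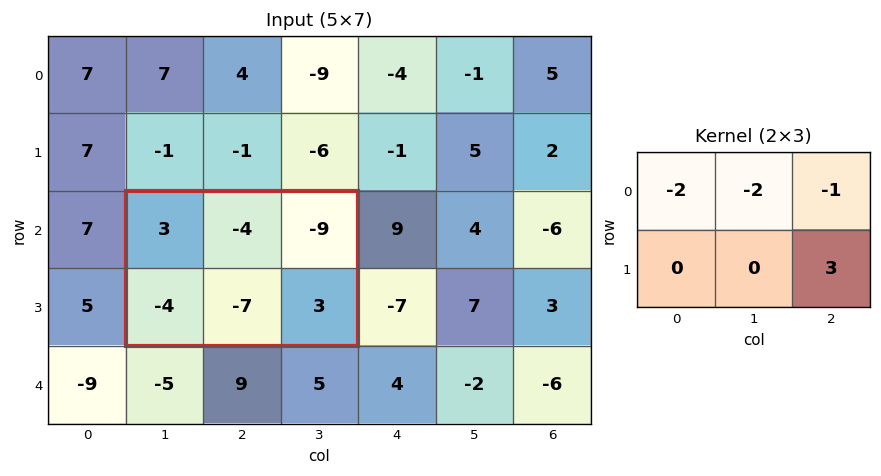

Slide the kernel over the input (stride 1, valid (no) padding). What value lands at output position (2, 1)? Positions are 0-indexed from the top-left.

20

The receptive field on the input at this output position is [3 -4 -9 / -4 -7 3]. Elementwise product with the kernel and sum: 3·-2 + -4·-2 + -9·-1 + 3·3.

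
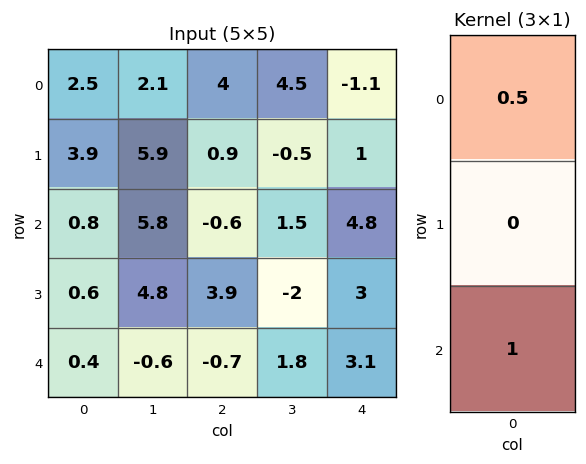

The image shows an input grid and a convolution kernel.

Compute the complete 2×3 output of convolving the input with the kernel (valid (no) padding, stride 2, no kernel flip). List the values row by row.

Output[0,0]: The receptive field on the input at this output position is [2.5 / 3.9 / 0.8]. Elementwise product with the kernel and sum: 2.5·0.5 + 0.8·1.

2.05 1.4 4.25
0.8 -1 5.5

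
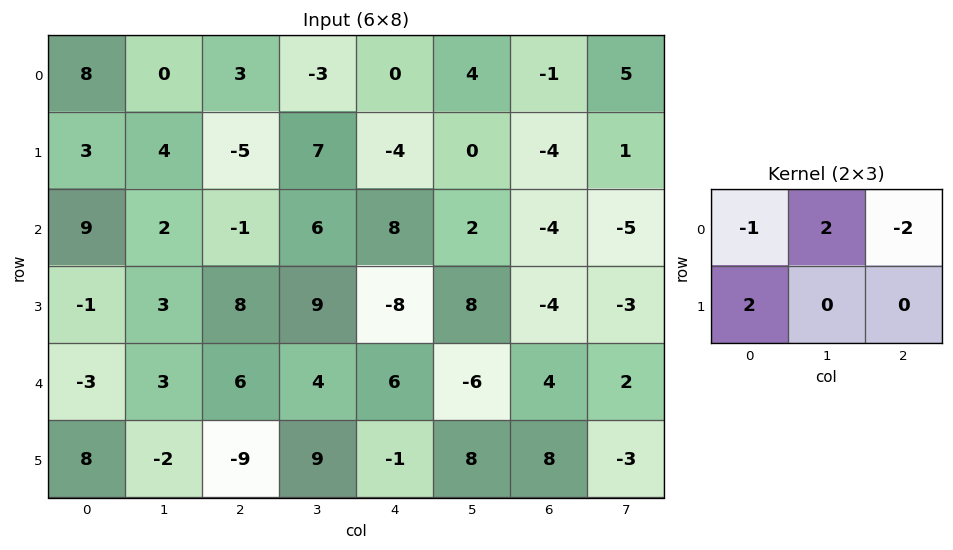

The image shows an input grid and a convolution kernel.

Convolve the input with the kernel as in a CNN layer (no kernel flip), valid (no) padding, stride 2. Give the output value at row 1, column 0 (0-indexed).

-5

The receptive field on the input at this output position is [9 2 -1 / -1 3 8]. Elementwise product with the kernel and sum: 9·-1 + 2·2 + -1·-2 + -1·2.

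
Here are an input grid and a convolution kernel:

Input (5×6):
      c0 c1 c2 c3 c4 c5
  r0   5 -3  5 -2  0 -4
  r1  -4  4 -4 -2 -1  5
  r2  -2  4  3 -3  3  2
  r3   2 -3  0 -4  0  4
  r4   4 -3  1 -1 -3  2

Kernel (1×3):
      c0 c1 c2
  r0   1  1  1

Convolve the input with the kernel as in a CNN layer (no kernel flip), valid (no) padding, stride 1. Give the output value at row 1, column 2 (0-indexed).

-7

The receptive field on the input at this output position is [-4 -2 -1]. Elementwise product with the kernel and sum: -4·1 + -2·1 + -1·1.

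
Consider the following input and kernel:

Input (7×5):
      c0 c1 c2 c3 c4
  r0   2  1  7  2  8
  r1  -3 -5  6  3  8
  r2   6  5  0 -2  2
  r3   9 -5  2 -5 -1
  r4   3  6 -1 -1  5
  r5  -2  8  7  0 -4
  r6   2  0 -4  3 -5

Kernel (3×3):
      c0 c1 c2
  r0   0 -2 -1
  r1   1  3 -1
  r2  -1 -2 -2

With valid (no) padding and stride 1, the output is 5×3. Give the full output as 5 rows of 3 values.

-49 -7 -5
22 3 -12
-31 6 -17
2 -17 3
10 34 16

Output[0,0]: The receptive field on the input at this output position is [2 1 7 / -3 -5 6 / 6 5 0]. Elementwise product with the kernel and sum: 1·-2 + 7·-1 + -3·1 + -5·3 + 6·-1 + 6·-1 + 5·-2 + 0·-2.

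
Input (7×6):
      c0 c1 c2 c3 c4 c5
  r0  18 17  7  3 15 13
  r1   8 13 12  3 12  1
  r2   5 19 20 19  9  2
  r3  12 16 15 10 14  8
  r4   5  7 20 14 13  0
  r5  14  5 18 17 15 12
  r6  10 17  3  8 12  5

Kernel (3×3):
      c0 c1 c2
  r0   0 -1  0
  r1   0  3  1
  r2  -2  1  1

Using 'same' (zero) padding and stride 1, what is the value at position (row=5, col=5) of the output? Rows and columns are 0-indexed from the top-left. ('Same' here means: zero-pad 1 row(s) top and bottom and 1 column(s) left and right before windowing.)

17

The receptive field on the zero-padded input at this output position is [13 0 0 / 15 12 0 / 12 5 0]. Elementwise product with the kernel and sum: 0·-1 + 12·3 + 0·1 + 12·-2 + 5·1 + 0·1.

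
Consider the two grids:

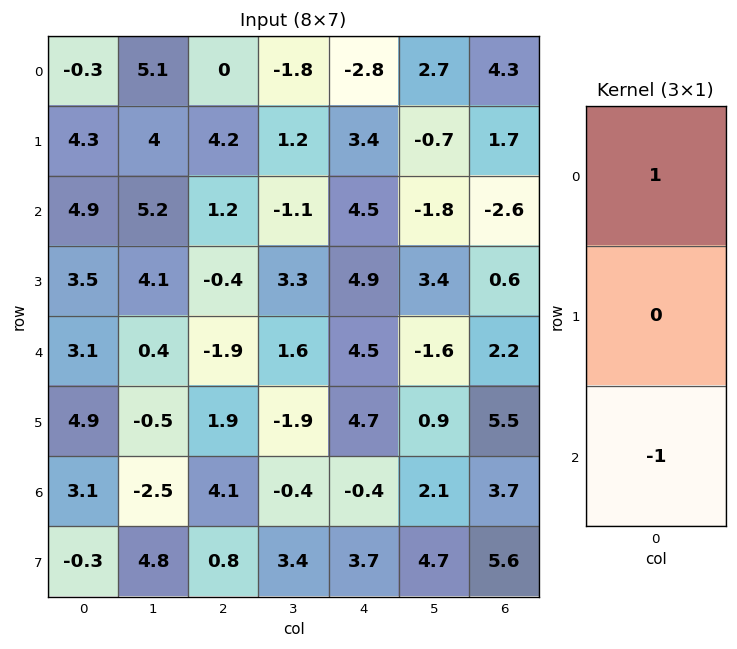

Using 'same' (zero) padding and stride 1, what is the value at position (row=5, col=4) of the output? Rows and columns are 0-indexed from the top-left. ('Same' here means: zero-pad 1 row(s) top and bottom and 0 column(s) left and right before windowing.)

4.9

The receptive field on the zero-padded input at this output position is [4.5 / 4.7 / -0.4]. Elementwise product with the kernel and sum: 4.5·1 + -0.4·-1.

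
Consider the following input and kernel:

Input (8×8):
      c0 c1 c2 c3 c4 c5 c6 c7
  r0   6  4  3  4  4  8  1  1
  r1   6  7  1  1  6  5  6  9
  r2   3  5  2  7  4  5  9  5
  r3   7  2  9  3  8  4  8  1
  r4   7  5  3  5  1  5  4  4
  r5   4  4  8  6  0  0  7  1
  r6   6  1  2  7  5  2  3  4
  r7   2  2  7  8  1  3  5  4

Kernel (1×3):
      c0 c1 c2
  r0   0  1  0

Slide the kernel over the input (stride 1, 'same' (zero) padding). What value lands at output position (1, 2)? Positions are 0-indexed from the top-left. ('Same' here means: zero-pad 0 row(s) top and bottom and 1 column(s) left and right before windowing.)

1

The receptive field on the zero-padded input at this output position is [7 1 1]. Elementwise product with the kernel and sum: 1·1.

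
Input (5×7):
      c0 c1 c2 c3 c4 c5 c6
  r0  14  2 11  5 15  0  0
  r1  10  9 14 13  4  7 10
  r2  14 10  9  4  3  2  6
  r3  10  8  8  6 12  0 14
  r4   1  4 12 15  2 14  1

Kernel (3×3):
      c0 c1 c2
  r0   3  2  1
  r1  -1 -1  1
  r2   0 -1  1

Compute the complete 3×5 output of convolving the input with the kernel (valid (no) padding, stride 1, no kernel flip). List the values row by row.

Output[0,0]: The receptive field on the input at this output position is [14 2 11 / 10 9 14 / 14 10 9]. Elementwise product with the kernel and sum: 14·3 + 2·2 + 11·1 + 10·-1 + 9·-1 + 14·1 + 10·-1 + 9·1.
Output[0,1]: The receptive field on the input at this output position is [2 11 5 / 9 14 13 / 10 9 4]. Elementwise product with the kernel and sum: 2·3 + 11·2 + 5·1 + 9·-1 + 14·-1 + 13·1 + 9·-1 + 4·1.

51 18 34 34 48
47 51 68 37 51
69 45 23 14 8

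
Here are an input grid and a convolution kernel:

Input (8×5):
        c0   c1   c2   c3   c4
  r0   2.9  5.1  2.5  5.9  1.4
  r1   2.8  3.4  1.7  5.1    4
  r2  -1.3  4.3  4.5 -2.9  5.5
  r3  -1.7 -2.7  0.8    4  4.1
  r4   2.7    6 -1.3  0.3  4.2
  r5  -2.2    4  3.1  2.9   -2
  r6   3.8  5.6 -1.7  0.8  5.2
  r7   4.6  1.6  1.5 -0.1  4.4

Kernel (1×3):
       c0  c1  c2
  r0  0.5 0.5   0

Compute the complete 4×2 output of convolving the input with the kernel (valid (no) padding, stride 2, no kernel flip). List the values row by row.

Output[0,0]: The receptive field on the input at this output position is [2.9 5.1 2.5]. Elementwise product with the kernel and sum: 2.9·0.5 + 5.1·0.5.

4 4.2
1.5 0.8
4.35 -0.5
4.7 -0.45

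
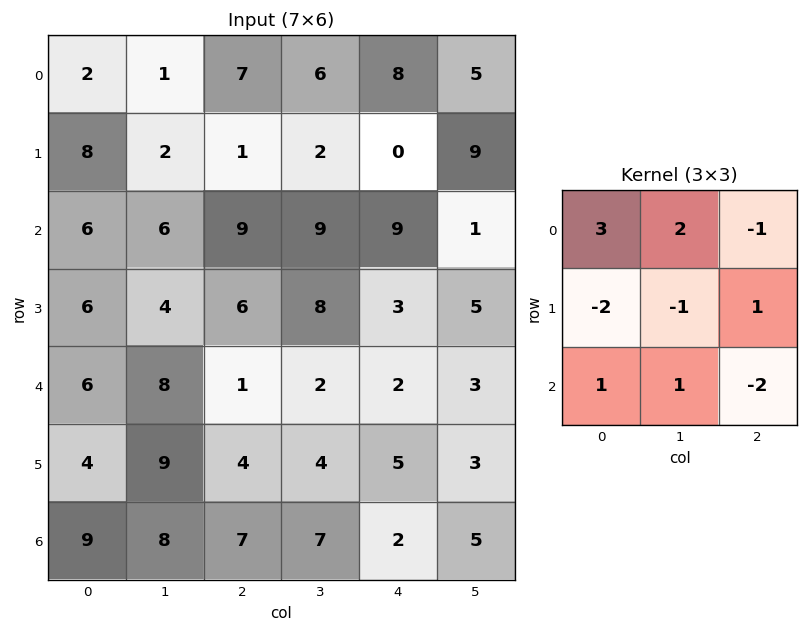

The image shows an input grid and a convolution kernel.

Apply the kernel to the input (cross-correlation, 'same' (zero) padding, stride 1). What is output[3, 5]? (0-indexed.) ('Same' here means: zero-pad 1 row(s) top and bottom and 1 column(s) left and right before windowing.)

The receptive field on the zero-padded input at this output position is [9 1 0 / 3 5 0 / 2 3 0]. Elementwise product with the kernel and sum: 9·3 + 1·2 + 0·-1 + 3·-2 + 5·-1 + 0·1 + 2·1 + 3·1 + 0·-2.

23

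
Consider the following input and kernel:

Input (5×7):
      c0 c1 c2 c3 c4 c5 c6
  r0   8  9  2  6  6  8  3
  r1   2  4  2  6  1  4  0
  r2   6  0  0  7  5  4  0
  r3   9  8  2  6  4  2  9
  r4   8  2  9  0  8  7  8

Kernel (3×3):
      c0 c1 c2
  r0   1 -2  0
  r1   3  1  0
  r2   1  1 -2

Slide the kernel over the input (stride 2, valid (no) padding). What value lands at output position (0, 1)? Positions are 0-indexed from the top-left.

The receptive field on the input at this output position is [2 6 6 / 2 6 1 / 0 7 5]. Elementwise product with the kernel and sum: 2·1 + 6·-2 + 2·3 + 6·1 + 0·1 + 7·1 + 5·-2.

-1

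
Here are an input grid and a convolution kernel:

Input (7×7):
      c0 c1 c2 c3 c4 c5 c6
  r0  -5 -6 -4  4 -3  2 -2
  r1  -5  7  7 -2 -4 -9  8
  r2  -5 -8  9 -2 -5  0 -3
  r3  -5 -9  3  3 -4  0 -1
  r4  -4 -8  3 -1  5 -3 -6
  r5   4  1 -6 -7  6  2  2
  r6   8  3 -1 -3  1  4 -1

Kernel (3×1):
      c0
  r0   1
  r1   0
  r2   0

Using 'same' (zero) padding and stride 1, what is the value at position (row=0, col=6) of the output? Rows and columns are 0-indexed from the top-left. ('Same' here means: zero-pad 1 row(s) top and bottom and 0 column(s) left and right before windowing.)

The receptive field on the zero-padded input at this output position is [0 / -2 / 8]. Elementwise product with the kernel and sum: 0·1.

0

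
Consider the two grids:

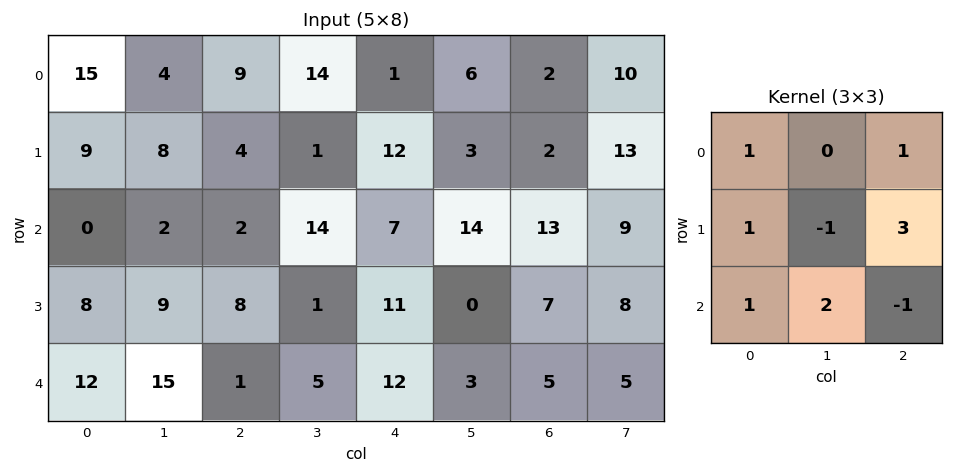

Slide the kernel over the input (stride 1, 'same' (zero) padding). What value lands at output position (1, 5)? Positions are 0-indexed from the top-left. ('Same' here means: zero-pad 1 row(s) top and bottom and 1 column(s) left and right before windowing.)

40

The receptive field on the zero-padded input at this output position is [1 6 2 / 12 3 2 / 7 14 13]. Elementwise product with the kernel and sum: 1·1 + 2·1 + 12·1 + 3·-1 + 2·3 + 7·1 + 14·2 + 13·-1.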